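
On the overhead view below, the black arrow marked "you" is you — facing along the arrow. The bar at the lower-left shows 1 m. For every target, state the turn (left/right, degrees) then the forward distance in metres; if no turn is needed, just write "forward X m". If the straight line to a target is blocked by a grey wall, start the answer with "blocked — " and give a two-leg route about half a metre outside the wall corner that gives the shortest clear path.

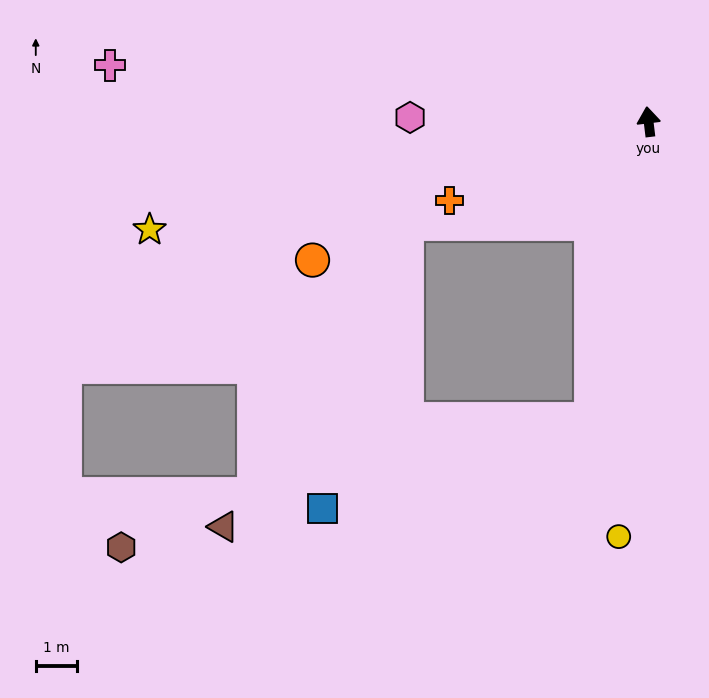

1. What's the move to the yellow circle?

turn left 169°, forward 10.1 m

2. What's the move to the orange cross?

turn left 105°, forward 5.2 m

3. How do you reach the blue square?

blocked — turn left 162°, forward 7.4 m, then turn right 61°, forward 6.9 m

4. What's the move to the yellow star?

turn left 95°, forward 12.4 m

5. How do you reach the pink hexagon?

turn left 82°, forward 5.8 m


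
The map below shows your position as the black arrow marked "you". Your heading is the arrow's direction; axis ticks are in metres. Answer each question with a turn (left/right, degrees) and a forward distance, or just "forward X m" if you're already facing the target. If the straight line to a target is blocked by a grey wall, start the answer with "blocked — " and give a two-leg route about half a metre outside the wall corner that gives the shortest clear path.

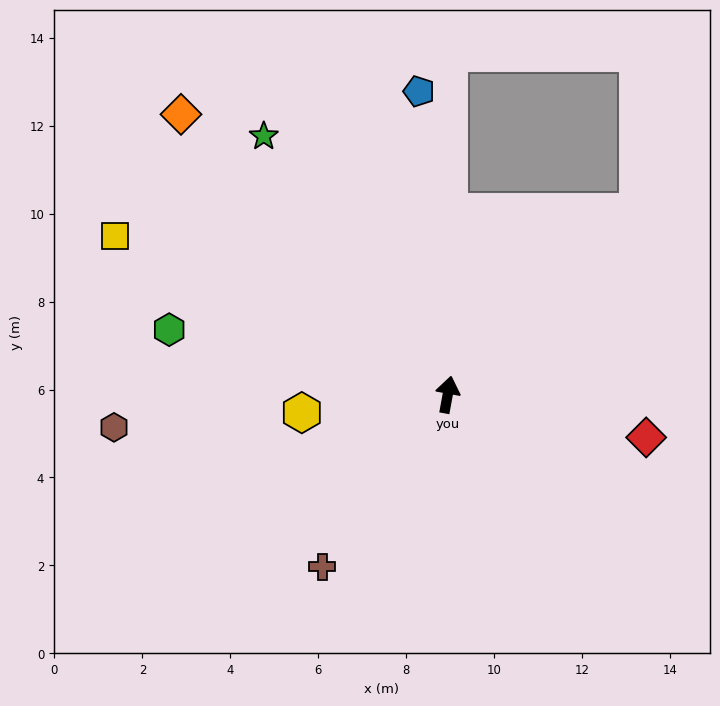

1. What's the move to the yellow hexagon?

turn left 107°, forward 3.3 m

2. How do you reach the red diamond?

turn right 92°, forward 4.6 m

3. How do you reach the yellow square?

turn left 75°, forward 8.4 m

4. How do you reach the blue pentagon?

turn left 16°, forward 6.9 m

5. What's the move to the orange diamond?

turn left 54°, forward 8.8 m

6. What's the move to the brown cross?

turn left 154°, forward 4.8 m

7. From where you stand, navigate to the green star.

turn left 46°, forward 7.2 m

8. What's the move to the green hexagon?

turn left 87°, forward 6.5 m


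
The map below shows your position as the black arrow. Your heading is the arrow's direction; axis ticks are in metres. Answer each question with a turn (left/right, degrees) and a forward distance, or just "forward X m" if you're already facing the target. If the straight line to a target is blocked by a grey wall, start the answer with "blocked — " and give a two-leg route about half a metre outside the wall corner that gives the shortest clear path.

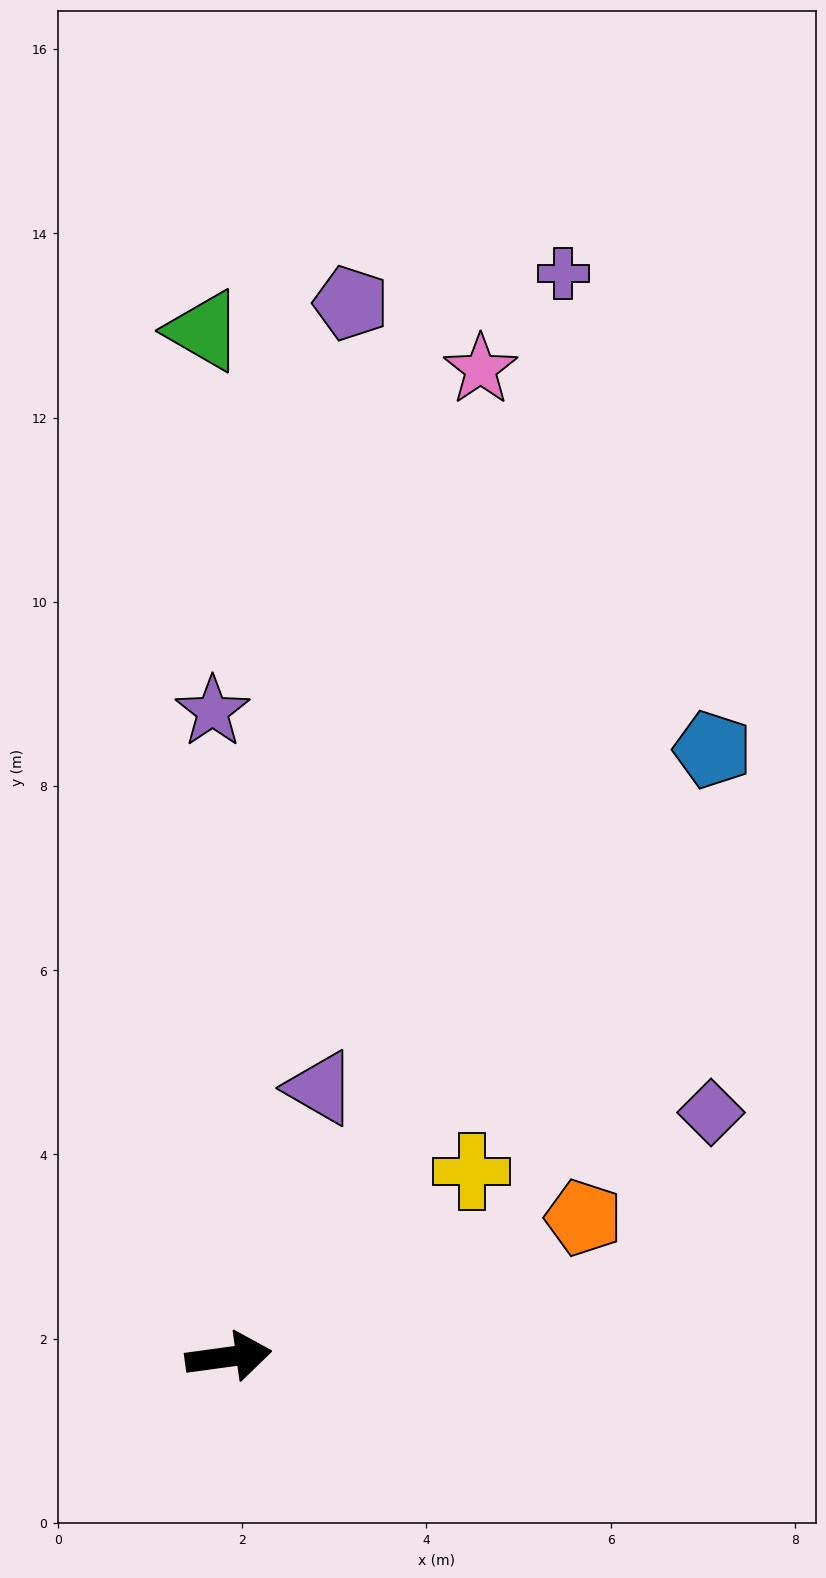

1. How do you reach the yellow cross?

turn left 30°, forward 3.3 m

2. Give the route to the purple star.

turn left 84°, forward 7.0 m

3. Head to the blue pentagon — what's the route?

turn left 44°, forward 8.4 m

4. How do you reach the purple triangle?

turn left 63°, forward 3.1 m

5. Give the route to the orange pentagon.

turn left 14°, forward 4.1 m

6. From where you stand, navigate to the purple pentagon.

turn left 76°, forward 11.5 m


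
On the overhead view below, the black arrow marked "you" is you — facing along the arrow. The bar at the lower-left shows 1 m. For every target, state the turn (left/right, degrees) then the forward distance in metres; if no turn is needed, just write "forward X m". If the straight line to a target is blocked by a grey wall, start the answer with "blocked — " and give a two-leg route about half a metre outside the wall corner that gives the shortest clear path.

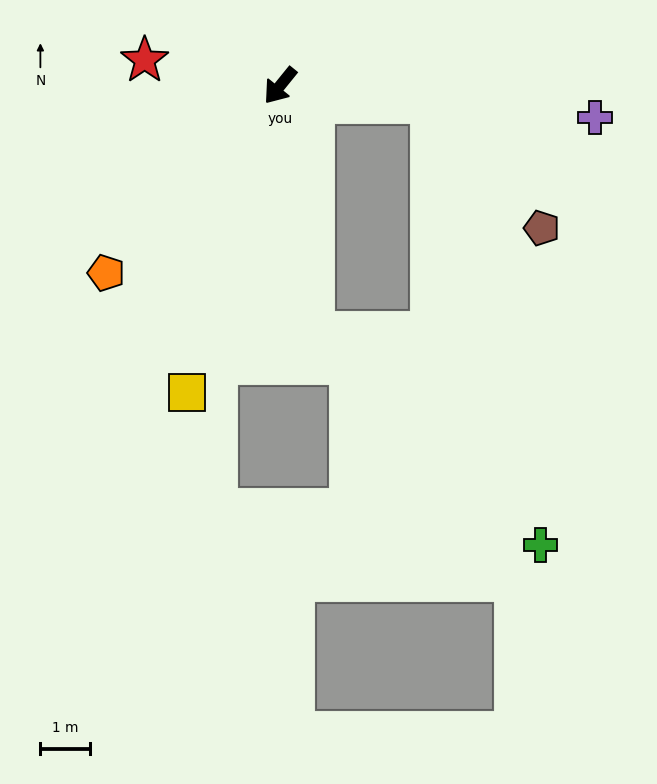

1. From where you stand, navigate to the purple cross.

turn left 123°, forward 6.4 m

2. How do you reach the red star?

turn right 62°, forward 2.8 m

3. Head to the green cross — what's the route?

blocked — turn left 47°, forward 5.1 m, then turn left 39°, forward 6.3 m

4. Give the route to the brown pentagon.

blocked — turn left 123°, forward 3.1 m, then turn right 43°, forward 3.4 m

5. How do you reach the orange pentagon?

turn right 4°, forward 5.2 m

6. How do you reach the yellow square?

turn left 22°, forward 6.5 m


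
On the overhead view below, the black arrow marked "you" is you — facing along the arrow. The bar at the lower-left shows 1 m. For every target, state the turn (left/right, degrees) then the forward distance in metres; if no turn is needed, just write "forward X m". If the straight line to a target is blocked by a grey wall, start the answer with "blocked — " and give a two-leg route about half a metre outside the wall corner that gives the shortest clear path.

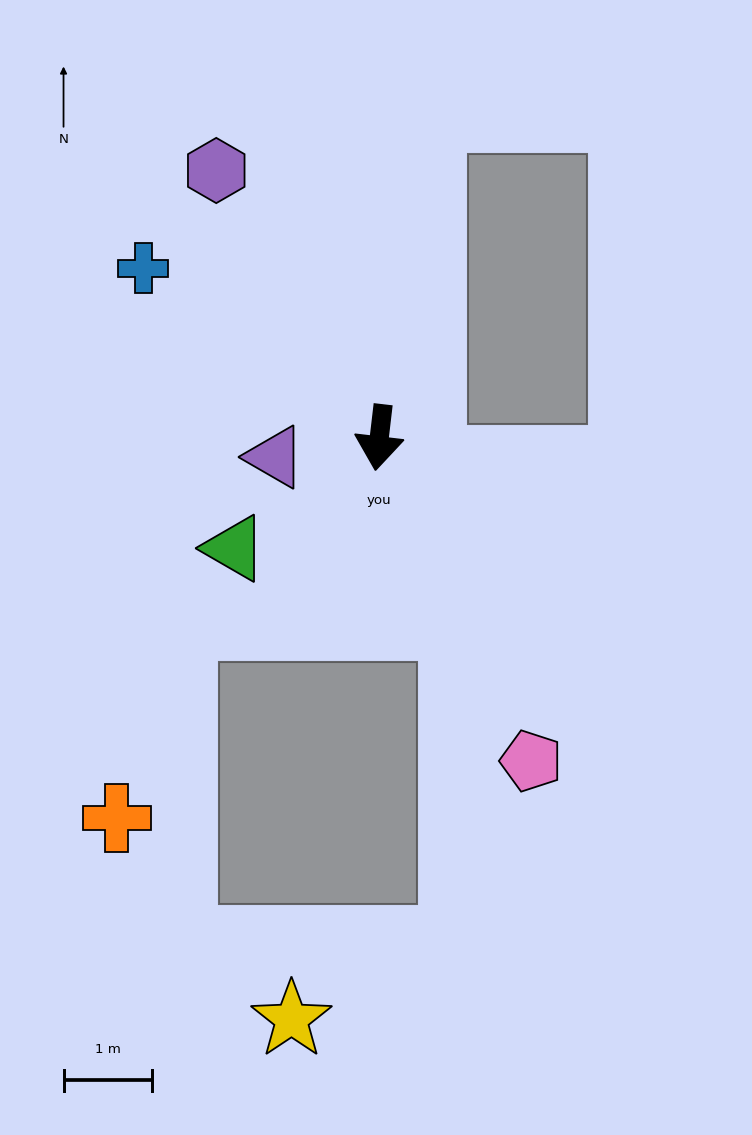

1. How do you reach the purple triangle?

turn right 73°, forward 1.2 m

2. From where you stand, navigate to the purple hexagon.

turn right 142°, forward 3.6 m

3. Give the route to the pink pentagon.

turn left 32°, forward 4.1 m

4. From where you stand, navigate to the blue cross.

turn right 119°, forward 3.3 m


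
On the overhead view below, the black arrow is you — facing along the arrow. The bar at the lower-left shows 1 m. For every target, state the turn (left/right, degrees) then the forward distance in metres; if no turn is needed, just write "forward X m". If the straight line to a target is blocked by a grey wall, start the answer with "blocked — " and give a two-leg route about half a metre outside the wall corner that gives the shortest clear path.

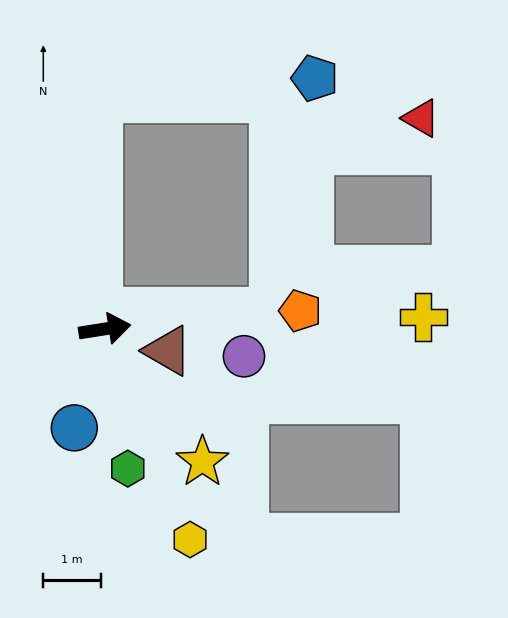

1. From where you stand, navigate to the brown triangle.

turn right 28°, forward 1.2 m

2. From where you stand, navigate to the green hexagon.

turn right 90°, forward 2.5 m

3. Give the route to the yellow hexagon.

turn right 77°, forward 4.0 m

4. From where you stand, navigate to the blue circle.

turn right 116°, forward 1.8 m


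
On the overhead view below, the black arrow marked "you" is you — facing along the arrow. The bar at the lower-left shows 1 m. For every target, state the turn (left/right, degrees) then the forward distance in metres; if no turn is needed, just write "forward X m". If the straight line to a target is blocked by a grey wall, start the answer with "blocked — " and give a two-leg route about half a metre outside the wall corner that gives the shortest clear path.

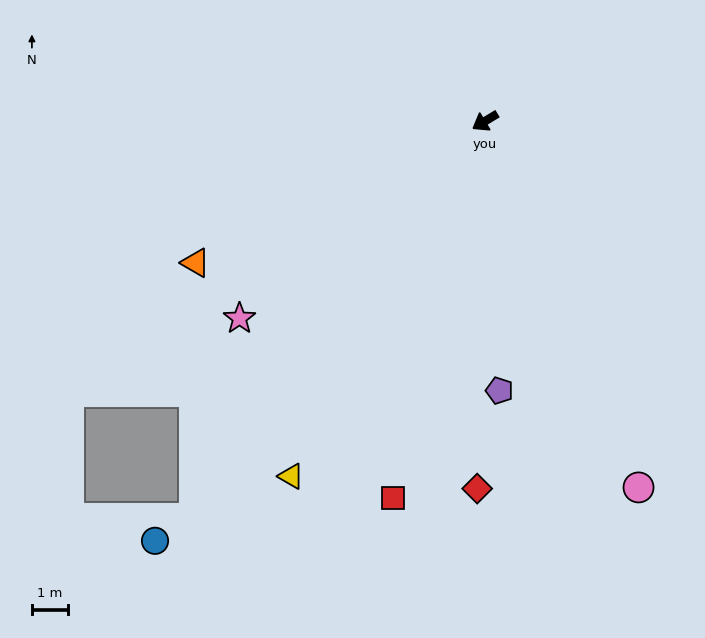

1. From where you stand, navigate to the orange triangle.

turn right 5°, forward 9.0 m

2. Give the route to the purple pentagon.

turn left 62°, forward 7.6 m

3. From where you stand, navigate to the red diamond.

turn left 58°, forward 10.3 m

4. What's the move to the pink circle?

turn left 82°, forward 11.1 m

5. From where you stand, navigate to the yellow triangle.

turn left 30°, forward 11.3 m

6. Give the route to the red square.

turn left 45°, forward 10.9 m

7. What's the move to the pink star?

turn left 8°, forward 8.8 m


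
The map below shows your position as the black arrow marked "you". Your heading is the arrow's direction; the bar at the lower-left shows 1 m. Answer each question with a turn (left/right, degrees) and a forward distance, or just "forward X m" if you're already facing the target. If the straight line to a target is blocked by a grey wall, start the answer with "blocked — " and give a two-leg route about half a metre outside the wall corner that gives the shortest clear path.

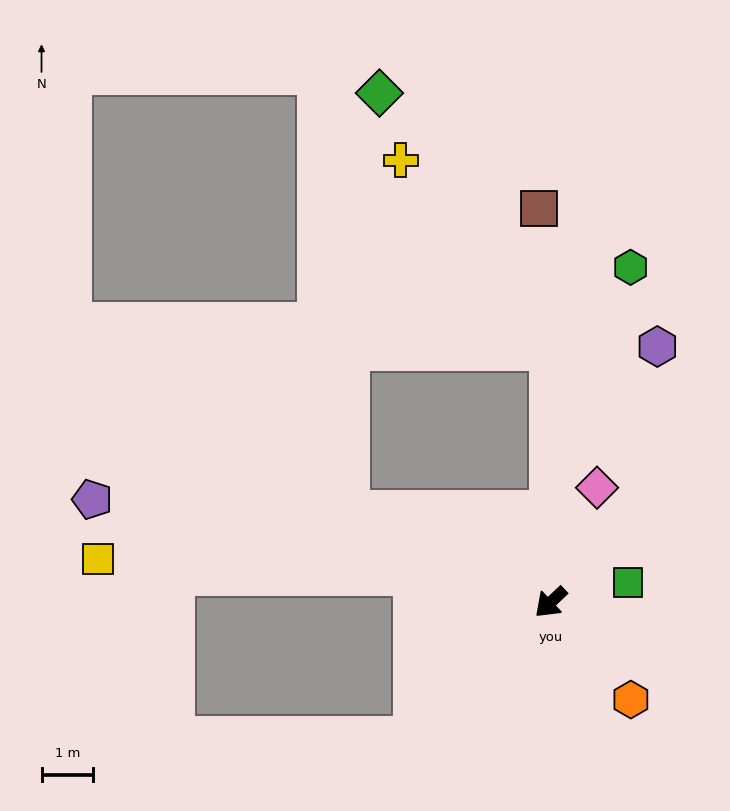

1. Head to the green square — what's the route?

turn left 151°, forward 1.5 m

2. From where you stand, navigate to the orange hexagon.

turn left 86°, forward 2.4 m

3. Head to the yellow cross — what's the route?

blocked — turn right 134°, forward 4.9 m, then turn left 39°, forward 4.7 m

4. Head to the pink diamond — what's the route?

turn right 155°, forward 2.4 m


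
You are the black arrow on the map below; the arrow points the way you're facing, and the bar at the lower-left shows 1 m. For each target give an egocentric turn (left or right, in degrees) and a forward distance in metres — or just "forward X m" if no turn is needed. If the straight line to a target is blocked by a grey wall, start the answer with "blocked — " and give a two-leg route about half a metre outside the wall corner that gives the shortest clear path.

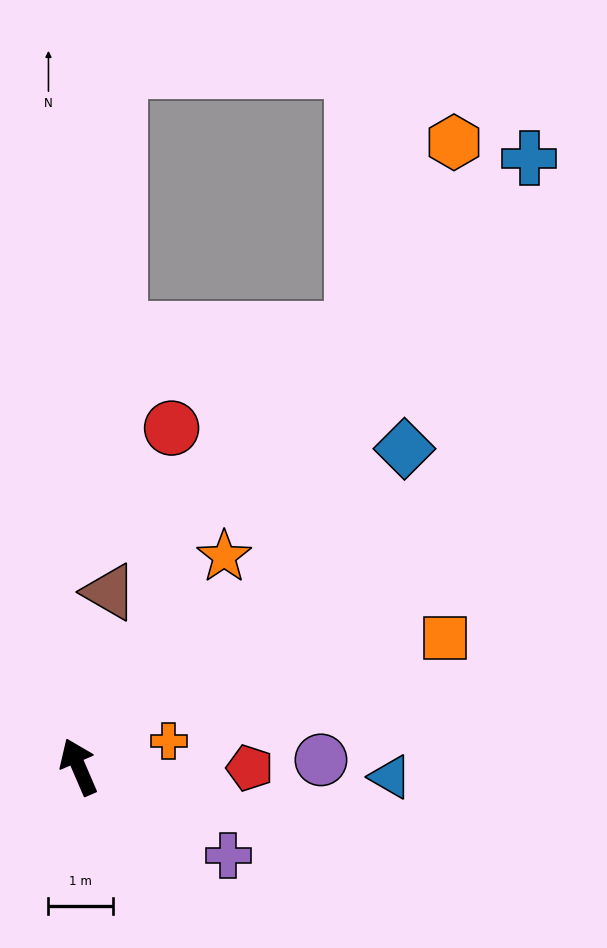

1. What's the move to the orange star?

turn right 58°, forward 3.9 m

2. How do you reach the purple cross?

turn right 144°, forward 2.7 m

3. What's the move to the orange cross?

turn right 97°, forward 1.4 m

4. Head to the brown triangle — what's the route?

turn right 33°, forward 2.7 m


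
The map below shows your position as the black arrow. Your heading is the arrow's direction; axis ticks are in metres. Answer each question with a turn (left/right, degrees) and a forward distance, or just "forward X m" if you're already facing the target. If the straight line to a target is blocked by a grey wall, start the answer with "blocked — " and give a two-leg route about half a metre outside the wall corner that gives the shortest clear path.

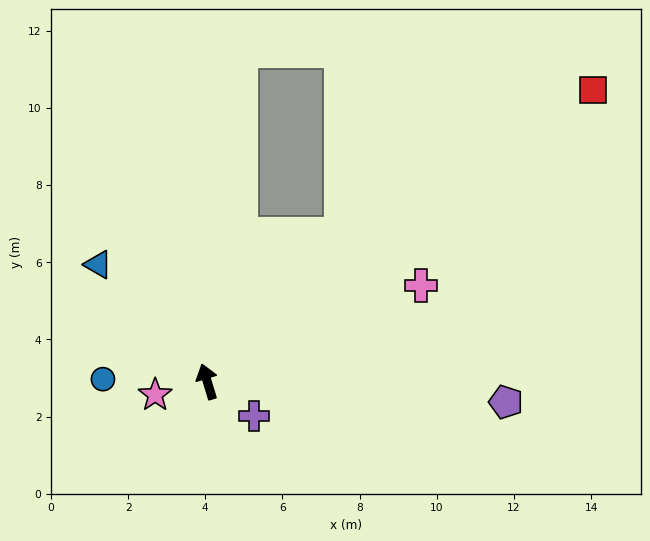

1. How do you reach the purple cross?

turn right 143°, forward 1.5 m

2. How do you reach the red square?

turn right 70°, forward 12.5 m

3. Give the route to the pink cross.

turn right 83°, forward 6.1 m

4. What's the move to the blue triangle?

turn left 26°, forward 4.1 m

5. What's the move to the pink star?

turn left 87°, forward 1.4 m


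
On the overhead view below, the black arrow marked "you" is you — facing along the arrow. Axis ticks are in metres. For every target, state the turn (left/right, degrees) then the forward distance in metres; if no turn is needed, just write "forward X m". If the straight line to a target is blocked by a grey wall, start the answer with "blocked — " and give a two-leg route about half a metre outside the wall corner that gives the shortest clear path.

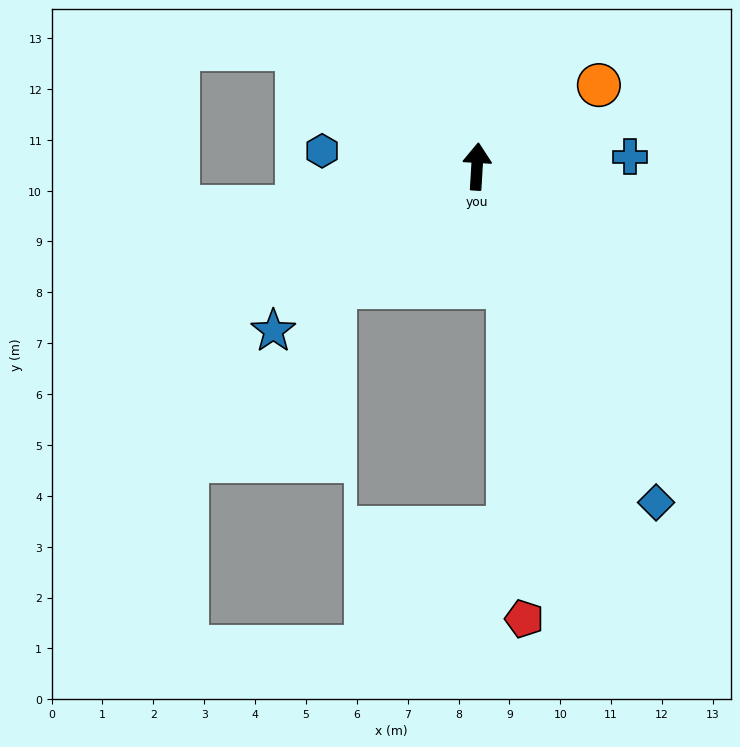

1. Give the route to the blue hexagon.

turn left 88°, forward 3.1 m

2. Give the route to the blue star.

turn left 132°, forward 5.1 m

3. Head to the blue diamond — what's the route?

turn right 149°, forward 7.5 m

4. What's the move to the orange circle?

turn right 53°, forward 2.9 m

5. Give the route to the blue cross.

turn right 83°, forward 3.0 m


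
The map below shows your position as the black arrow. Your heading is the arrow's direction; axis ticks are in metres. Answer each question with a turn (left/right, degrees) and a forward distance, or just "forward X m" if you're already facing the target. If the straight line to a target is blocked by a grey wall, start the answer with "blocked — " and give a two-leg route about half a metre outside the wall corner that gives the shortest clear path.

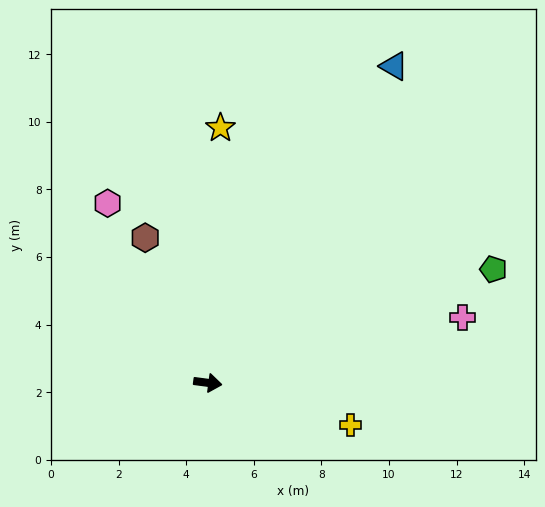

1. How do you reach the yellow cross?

turn right 9°, forward 4.4 m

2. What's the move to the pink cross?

turn left 22°, forward 7.8 m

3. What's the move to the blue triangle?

turn left 67°, forward 10.9 m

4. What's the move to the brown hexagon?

turn left 121°, forward 4.7 m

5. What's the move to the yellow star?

turn left 95°, forward 7.6 m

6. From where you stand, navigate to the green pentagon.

turn left 29°, forward 9.1 m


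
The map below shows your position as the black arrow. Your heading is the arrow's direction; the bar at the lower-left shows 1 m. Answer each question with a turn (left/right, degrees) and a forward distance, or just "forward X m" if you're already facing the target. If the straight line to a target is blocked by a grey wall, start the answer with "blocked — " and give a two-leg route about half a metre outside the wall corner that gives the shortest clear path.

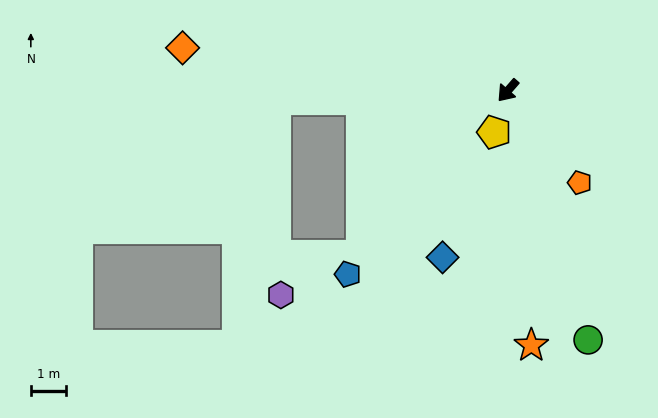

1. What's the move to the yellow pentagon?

turn left 23°, forward 1.2 m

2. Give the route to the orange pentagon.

turn left 79°, forward 3.3 m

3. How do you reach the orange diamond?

turn right 56°, forward 9.3 m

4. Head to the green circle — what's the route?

turn left 59°, forward 7.4 m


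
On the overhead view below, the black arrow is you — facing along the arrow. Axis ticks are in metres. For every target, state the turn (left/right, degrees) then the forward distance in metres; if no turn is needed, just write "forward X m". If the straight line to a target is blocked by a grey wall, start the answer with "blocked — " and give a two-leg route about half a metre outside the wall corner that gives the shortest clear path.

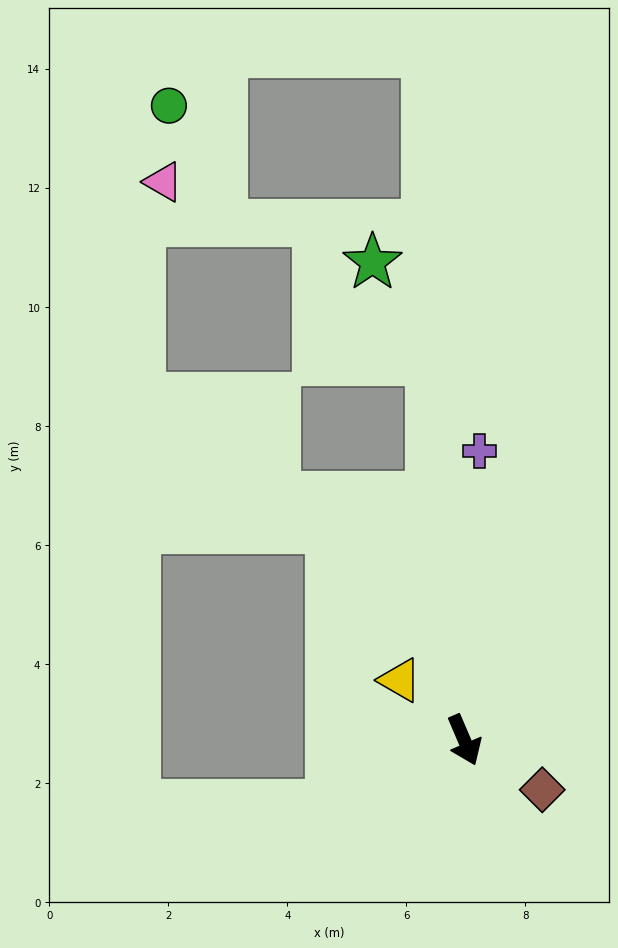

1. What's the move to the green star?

blocked — turn left 162°, forward 6.4 m, then turn left 26°, forward 1.9 m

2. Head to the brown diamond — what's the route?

turn left 34°, forward 1.6 m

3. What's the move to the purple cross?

turn left 154°, forward 4.9 m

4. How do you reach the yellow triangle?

turn right 156°, forward 1.5 m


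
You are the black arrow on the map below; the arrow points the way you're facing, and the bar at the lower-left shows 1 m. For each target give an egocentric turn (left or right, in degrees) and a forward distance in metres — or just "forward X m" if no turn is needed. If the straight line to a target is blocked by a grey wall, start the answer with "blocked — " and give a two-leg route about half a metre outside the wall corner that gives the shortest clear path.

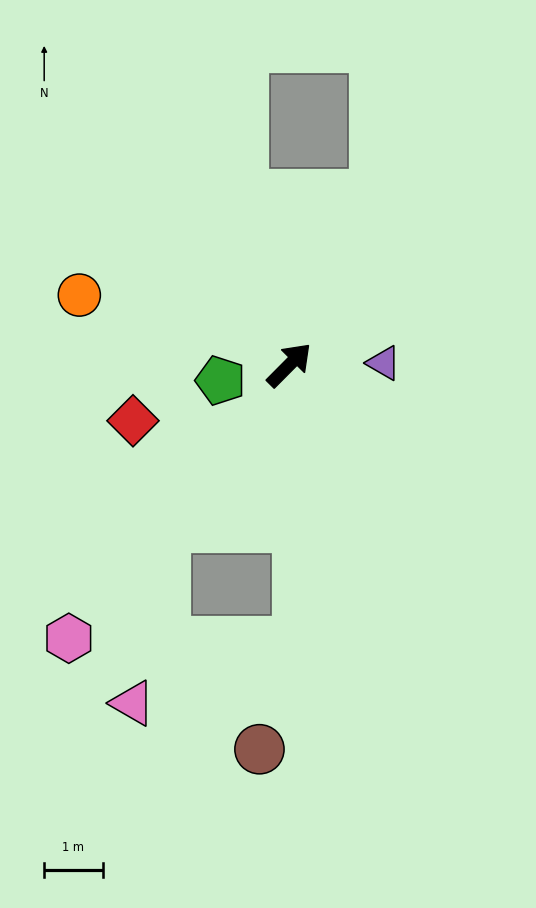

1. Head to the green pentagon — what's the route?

turn left 148°, forward 1.2 m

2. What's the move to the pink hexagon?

turn right 174°, forward 6.0 m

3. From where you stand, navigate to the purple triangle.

turn right 44°, forward 1.6 m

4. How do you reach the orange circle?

turn left 116°, forward 3.8 m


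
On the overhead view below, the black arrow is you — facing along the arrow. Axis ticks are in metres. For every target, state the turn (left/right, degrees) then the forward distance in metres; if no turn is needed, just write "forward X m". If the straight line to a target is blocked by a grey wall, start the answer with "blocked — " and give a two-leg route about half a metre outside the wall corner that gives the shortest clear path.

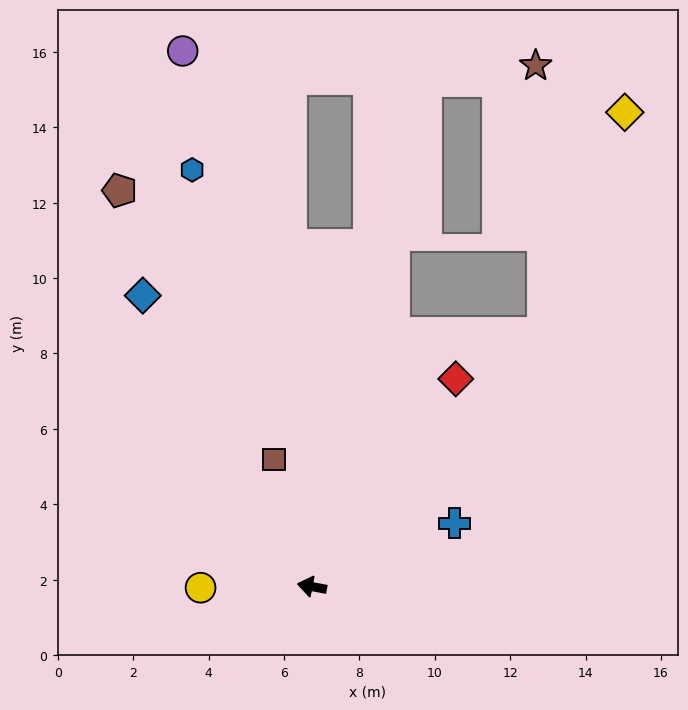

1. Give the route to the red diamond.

turn right 114°, forward 6.7 m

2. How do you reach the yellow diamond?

blocked — turn right 122°, forward 9.1 m, then turn left 22°, forward 6.3 m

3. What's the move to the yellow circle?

turn left 11°, forward 3.0 m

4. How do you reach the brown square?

turn right 63°, forward 3.5 m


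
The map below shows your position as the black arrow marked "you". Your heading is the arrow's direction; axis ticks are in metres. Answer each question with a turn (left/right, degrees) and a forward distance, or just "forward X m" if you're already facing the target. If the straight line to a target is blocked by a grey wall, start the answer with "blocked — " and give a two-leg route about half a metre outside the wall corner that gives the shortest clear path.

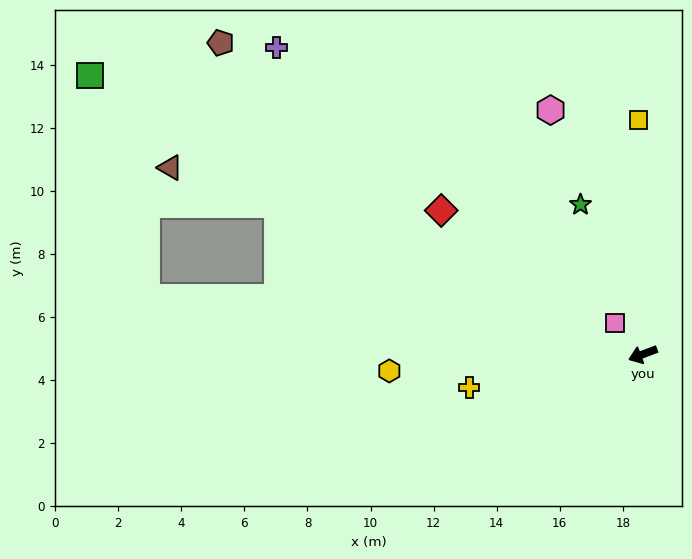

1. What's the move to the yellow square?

turn right 110°, forward 7.4 m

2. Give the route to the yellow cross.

turn right 10°, forward 5.6 m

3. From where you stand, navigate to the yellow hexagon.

turn right 17°, forward 8.1 m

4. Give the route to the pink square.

turn right 69°, forward 1.3 m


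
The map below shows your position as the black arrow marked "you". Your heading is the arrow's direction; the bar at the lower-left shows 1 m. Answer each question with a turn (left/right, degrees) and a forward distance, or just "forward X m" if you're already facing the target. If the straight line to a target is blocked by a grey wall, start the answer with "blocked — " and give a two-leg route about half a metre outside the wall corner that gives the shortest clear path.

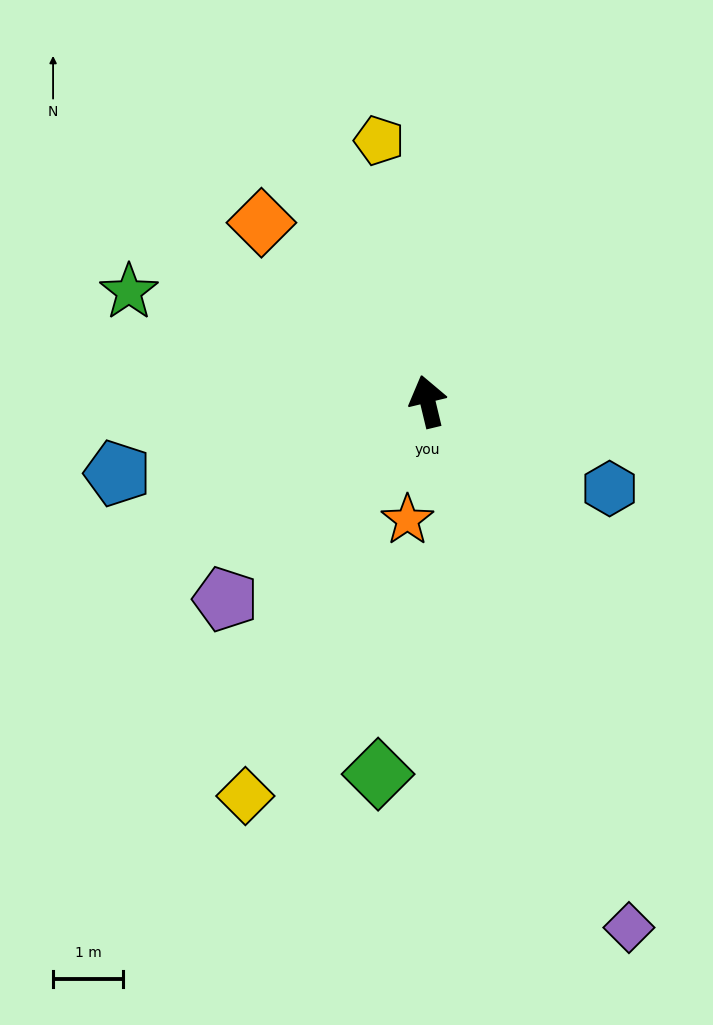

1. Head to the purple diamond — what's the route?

turn right 173°, forward 8.0 m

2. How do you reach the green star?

turn left 56°, forward 4.5 m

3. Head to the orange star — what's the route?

turn left 157°, forward 1.7 m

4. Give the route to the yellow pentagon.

turn right 3°, forward 3.8 m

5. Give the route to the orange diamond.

turn left 29°, forward 3.5 m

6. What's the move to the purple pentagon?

turn left 121°, forward 4.0 m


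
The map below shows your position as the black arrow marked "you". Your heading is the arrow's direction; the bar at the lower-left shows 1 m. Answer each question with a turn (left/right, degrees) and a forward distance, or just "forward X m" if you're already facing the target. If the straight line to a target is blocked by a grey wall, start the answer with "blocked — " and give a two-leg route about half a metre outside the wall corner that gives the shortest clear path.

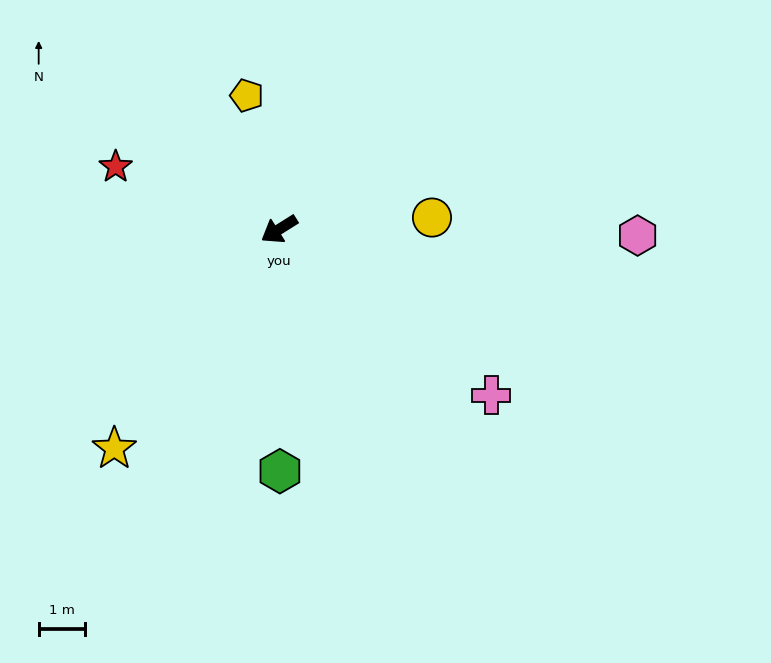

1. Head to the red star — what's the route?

turn right 53°, forward 3.8 m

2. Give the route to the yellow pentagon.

turn right 108°, forward 3.0 m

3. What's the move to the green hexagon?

turn left 58°, forward 5.2 m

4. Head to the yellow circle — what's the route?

turn left 152°, forward 3.3 m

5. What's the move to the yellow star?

turn left 21°, forward 5.9 m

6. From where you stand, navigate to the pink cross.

turn left 110°, forward 5.8 m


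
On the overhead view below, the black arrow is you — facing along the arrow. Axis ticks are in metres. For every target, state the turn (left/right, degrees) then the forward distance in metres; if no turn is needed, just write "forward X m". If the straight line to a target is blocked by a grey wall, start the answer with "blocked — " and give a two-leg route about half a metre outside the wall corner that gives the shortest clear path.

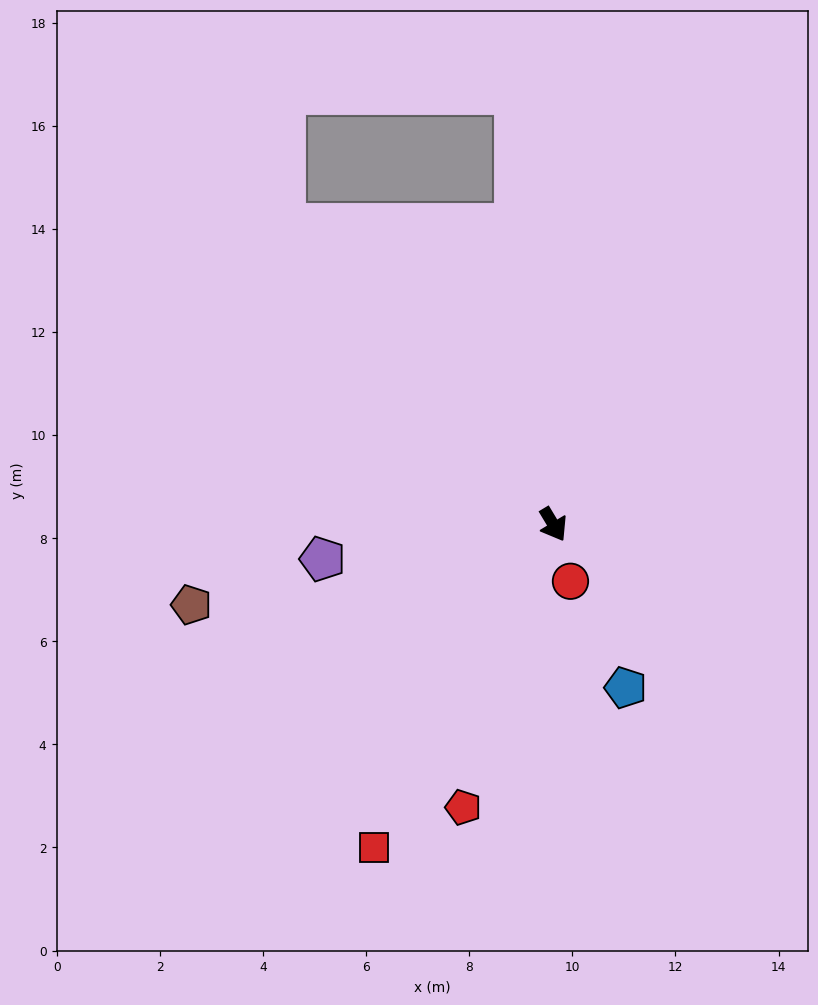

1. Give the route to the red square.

turn right 60°, forward 7.2 m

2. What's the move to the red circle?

turn right 14°, forward 1.2 m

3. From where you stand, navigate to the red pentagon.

turn right 49°, forward 5.8 m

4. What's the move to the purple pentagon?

turn right 113°, forward 4.5 m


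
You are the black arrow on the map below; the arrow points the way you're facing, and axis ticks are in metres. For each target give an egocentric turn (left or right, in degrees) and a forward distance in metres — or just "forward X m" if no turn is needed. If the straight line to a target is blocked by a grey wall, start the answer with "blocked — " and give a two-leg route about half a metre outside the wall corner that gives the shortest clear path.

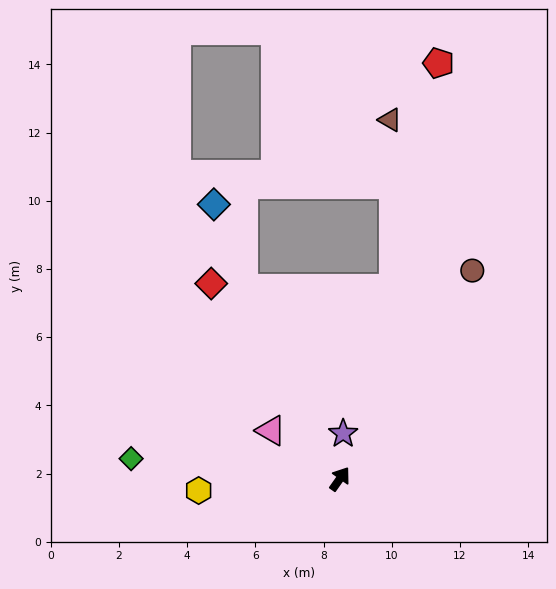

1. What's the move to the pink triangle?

turn left 90°, forward 2.5 m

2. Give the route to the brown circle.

turn left 3°, forward 7.2 m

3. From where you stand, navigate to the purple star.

turn left 31°, forward 1.3 m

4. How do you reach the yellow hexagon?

turn left 130°, forward 4.2 m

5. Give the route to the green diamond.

turn left 120°, forward 6.1 m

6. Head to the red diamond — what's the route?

turn left 69°, forward 6.9 m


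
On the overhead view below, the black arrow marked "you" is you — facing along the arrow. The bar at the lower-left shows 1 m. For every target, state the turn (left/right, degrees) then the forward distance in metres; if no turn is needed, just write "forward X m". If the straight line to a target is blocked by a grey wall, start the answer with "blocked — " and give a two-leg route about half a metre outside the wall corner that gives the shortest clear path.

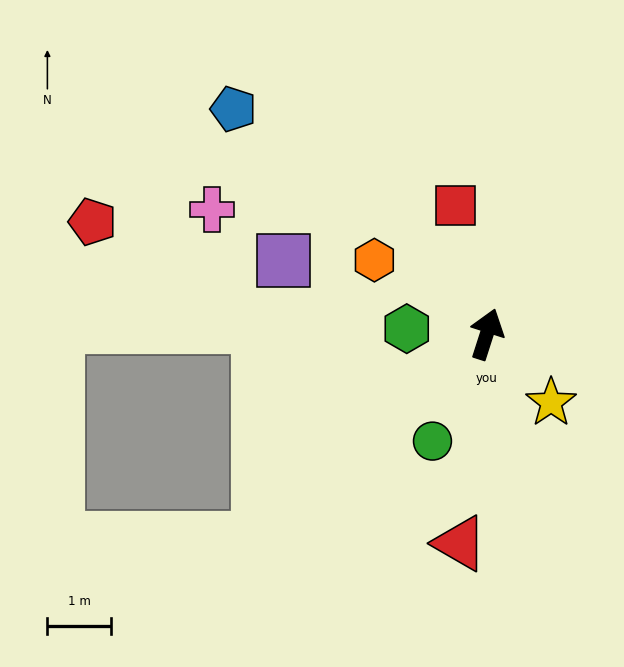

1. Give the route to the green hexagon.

turn left 104°, forward 1.3 m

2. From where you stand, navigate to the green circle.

turn left 171°, forward 1.9 m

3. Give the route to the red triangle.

turn right 169°, forward 3.3 m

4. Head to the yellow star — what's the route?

turn right 119°, forward 1.5 m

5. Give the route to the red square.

turn left 31°, forward 2.1 m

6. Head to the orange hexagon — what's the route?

turn left 74°, forward 2.1 m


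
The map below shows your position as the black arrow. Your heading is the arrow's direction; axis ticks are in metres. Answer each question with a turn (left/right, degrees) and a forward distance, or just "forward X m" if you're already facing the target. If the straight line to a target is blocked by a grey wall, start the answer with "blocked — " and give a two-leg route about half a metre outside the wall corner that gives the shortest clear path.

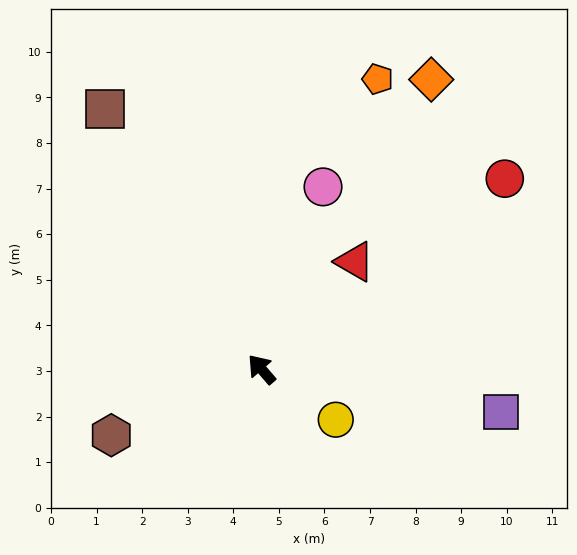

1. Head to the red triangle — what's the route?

turn right 82°, forward 3.1 m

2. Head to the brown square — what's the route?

turn right 10°, forward 6.7 m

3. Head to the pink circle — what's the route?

turn right 60°, forward 4.2 m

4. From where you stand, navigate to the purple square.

turn right 141°, forward 5.3 m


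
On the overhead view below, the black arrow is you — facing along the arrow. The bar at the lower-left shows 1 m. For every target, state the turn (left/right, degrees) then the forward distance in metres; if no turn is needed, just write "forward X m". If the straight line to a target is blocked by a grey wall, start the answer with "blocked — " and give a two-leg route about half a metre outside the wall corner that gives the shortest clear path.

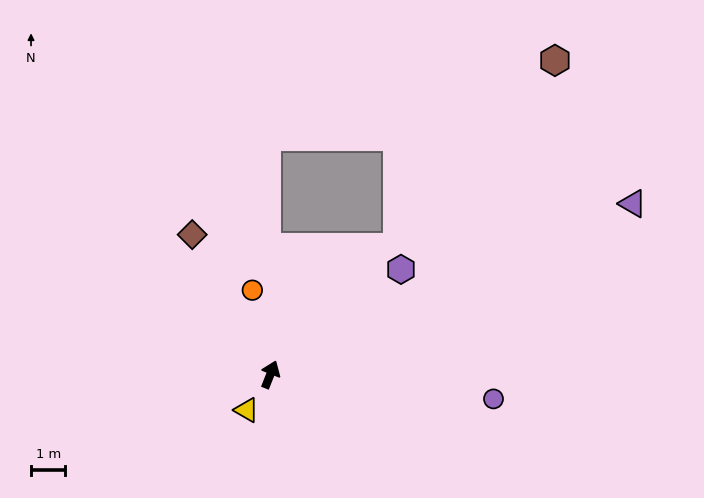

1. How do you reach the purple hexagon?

turn right 29°, forward 4.9 m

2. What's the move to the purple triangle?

turn right 43°, forward 11.6 m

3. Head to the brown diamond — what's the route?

turn left 51°, forward 4.7 m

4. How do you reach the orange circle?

turn left 34°, forward 2.5 m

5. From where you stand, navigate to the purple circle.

turn right 75°, forward 6.5 m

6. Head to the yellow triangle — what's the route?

turn left 168°, forward 1.2 m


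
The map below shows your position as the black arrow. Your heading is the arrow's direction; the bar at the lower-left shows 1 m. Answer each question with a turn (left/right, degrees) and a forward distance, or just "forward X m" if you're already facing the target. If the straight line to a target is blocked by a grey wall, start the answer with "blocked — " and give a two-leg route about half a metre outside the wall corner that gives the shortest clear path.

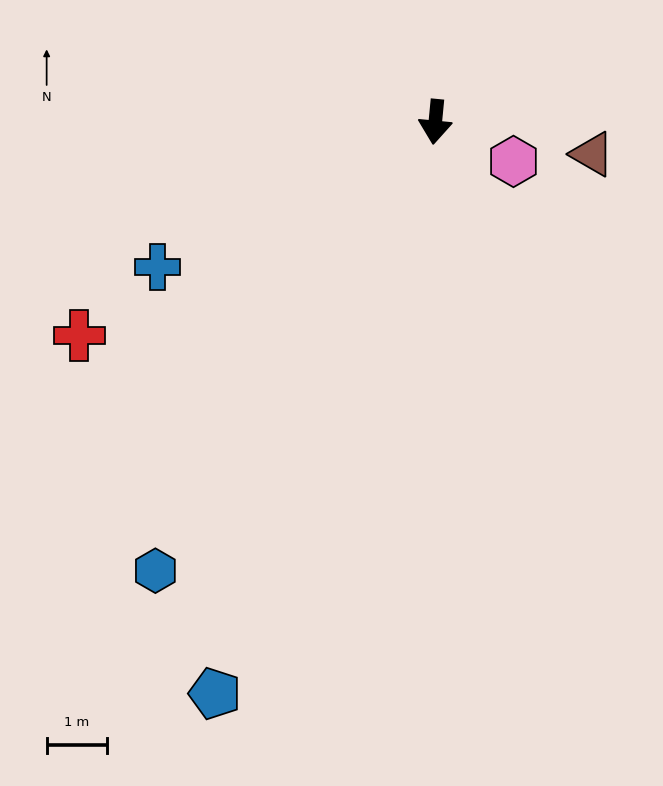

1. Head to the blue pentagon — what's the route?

turn right 16°, forward 10.1 m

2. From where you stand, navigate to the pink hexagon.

turn left 69°, forward 1.4 m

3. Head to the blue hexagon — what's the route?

turn right 26°, forward 8.8 m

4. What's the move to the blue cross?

turn right 57°, forward 5.2 m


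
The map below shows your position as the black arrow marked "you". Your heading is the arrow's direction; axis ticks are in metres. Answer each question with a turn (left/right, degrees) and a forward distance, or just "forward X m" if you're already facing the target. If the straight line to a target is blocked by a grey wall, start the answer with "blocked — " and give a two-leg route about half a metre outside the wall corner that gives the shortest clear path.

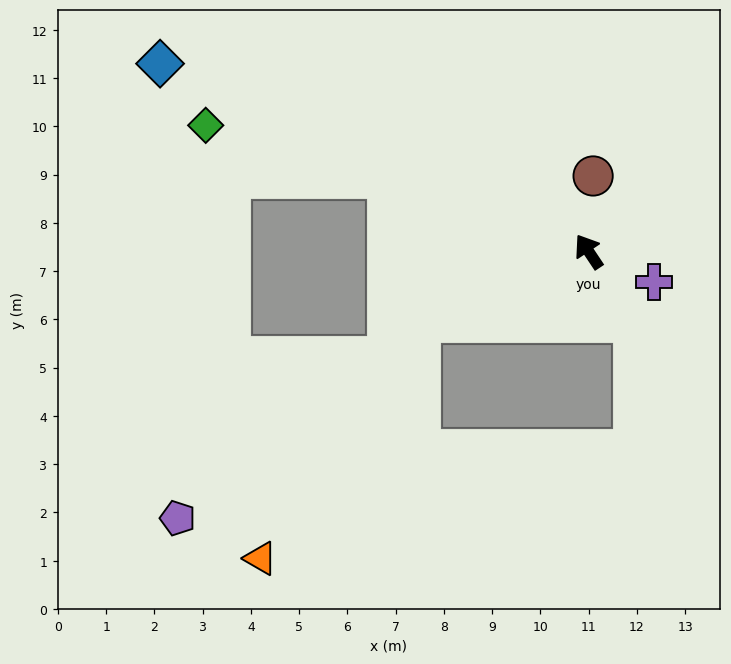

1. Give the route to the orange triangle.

blocked — turn left 79°, forward 3.8 m, then turn left 33°, forward 5.9 m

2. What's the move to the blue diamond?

turn left 33°, forward 9.7 m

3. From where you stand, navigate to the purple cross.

turn right 149°, forward 1.5 m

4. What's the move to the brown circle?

turn right 37°, forward 1.6 m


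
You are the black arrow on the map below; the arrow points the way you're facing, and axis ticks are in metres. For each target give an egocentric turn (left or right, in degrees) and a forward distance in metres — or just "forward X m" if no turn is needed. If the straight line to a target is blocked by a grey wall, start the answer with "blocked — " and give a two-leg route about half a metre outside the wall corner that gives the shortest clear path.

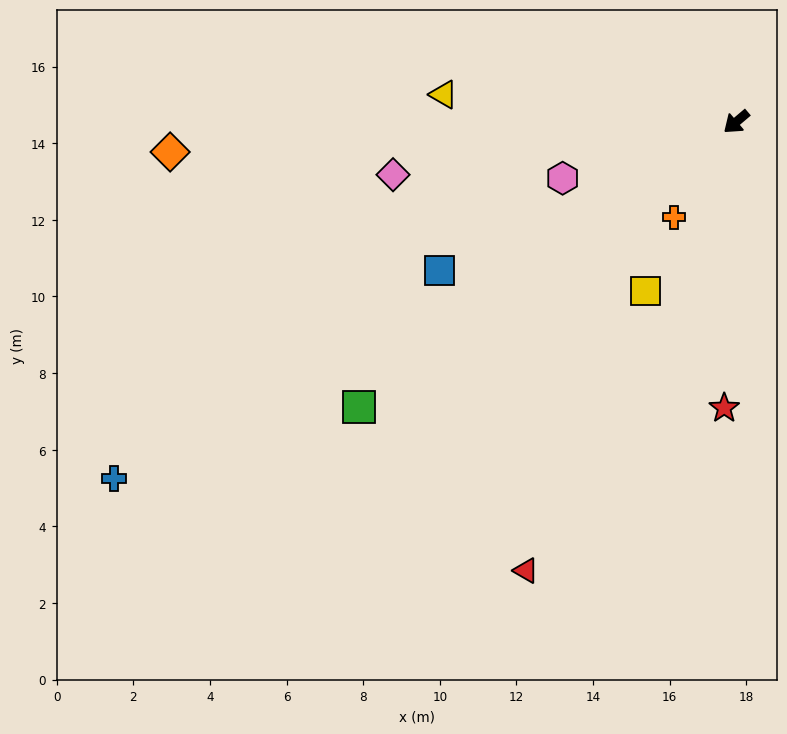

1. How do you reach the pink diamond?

turn right 32°, forward 9.1 m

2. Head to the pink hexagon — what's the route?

turn right 22°, forward 4.8 m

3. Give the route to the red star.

turn left 47°, forward 7.5 m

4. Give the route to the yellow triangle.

turn right 46°, forward 7.7 m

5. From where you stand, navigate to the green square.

turn right 3°, forward 12.4 m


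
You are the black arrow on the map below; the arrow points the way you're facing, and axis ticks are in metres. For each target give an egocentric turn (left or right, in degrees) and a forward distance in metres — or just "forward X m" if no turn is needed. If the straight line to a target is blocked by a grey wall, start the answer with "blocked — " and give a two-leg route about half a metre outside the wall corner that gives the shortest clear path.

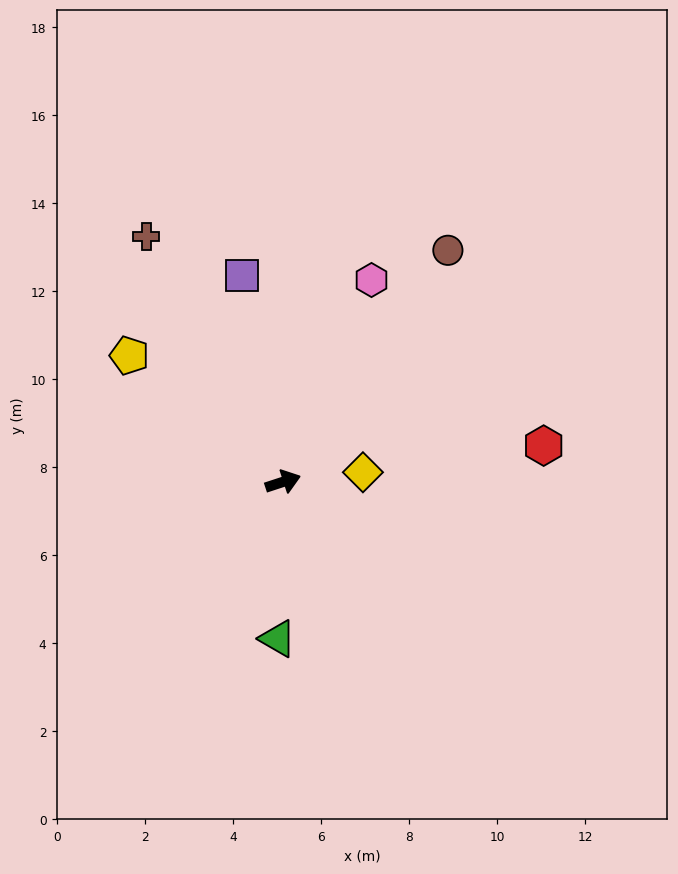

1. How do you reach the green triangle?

turn right 110°, forward 3.6 m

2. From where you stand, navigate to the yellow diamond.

turn right 11°, forward 1.8 m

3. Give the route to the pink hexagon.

turn left 48°, forward 5.0 m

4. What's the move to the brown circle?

turn left 36°, forward 6.5 m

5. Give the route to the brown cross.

turn left 101°, forward 6.4 m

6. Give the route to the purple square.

turn left 83°, forward 4.8 m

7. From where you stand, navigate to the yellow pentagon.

turn left 122°, forward 4.5 m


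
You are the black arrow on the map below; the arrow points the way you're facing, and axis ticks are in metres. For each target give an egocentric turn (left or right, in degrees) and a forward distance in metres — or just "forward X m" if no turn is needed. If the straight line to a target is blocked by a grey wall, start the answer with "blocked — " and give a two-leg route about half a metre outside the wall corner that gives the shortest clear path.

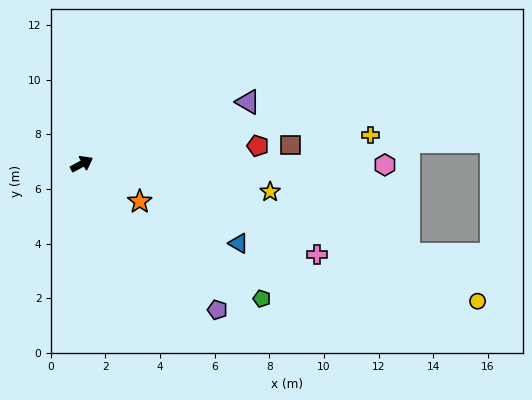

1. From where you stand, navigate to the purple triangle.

turn right 8°, forward 6.5 m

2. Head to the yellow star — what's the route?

turn right 37°, forward 7.0 m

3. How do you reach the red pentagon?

turn right 22°, forward 6.5 m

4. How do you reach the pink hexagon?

turn right 28°, forward 11.1 m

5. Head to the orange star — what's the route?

turn right 61°, forward 2.5 m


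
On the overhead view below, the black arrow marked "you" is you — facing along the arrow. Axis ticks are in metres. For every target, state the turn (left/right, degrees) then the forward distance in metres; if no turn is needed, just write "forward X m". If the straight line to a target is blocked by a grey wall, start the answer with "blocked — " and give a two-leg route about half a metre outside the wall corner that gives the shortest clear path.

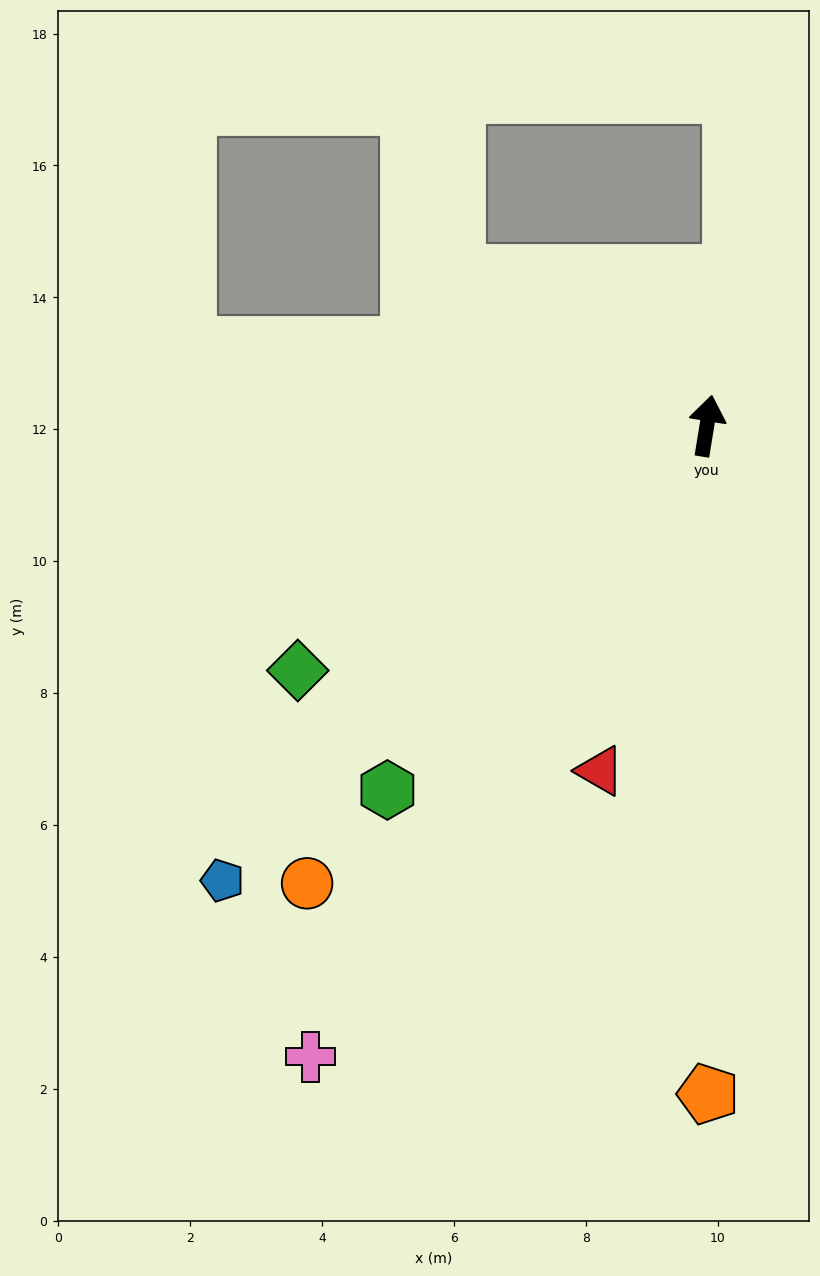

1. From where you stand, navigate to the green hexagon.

turn left 148°, forward 7.3 m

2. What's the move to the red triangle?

turn left 172°, forward 5.5 m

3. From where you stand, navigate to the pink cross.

turn left 157°, forward 11.3 m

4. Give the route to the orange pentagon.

turn right 171°, forward 10.1 m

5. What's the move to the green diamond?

turn left 130°, forward 7.2 m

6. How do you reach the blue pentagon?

turn left 142°, forward 10.1 m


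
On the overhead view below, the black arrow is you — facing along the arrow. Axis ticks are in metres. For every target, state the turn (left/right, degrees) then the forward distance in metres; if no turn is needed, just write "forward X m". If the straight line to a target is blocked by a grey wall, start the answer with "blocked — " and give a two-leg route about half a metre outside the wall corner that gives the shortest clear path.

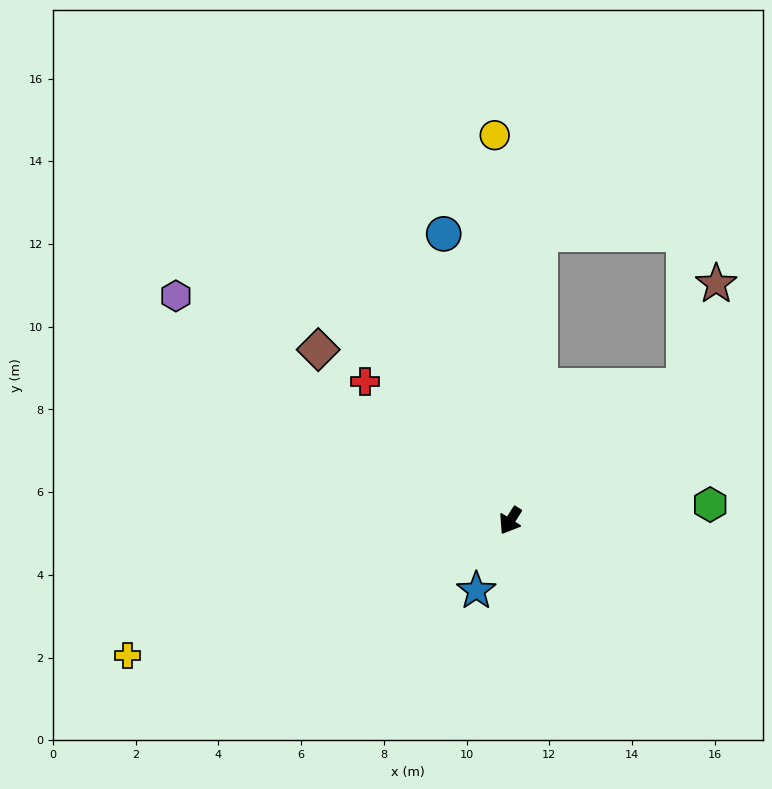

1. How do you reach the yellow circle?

turn right 145°, forward 9.3 m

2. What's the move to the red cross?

turn right 102°, forward 4.9 m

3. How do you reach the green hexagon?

turn left 127°, forward 4.9 m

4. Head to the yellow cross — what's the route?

turn right 38°, forward 9.8 m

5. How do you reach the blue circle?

turn right 135°, forward 7.1 m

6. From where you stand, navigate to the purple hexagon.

turn right 92°, forward 9.7 m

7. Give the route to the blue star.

turn left 6°, forward 1.9 m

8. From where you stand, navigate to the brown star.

blocked — turn left 160°, forward 5.3 m, then turn left 34°, forward 2.6 m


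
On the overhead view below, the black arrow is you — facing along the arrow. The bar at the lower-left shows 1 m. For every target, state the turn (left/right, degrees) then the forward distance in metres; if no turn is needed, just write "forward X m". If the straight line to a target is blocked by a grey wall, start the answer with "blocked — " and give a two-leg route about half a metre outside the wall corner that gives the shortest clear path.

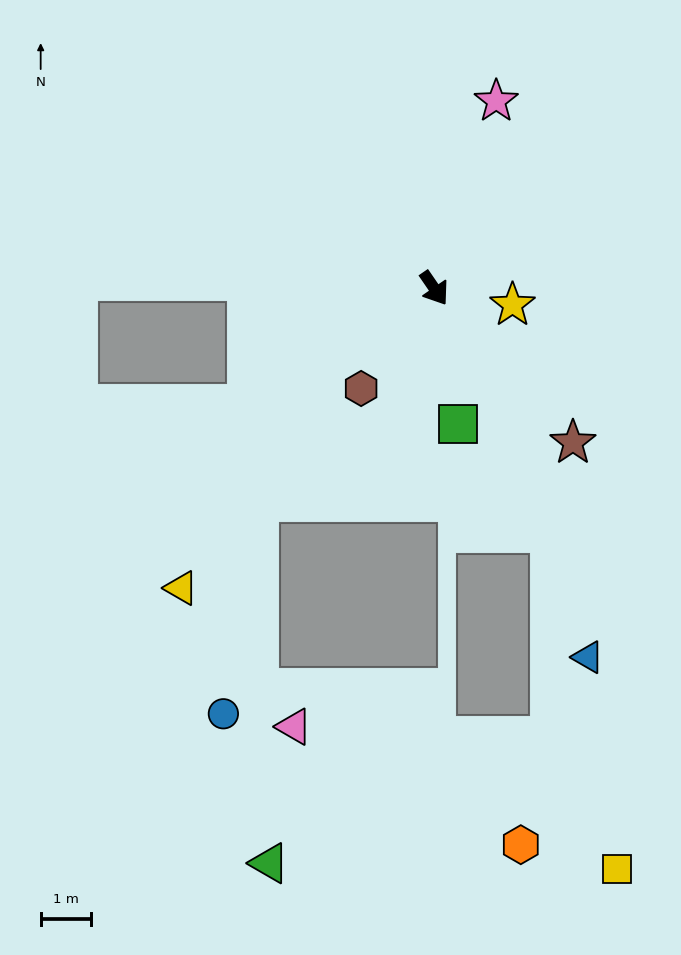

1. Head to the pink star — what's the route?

turn left 127°, forward 3.9 m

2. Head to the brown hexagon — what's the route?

turn right 71°, forward 2.5 m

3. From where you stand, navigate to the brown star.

turn left 7°, forward 4.2 m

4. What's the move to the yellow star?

turn left 44°, forward 1.6 m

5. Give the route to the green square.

turn right 25°, forward 2.8 m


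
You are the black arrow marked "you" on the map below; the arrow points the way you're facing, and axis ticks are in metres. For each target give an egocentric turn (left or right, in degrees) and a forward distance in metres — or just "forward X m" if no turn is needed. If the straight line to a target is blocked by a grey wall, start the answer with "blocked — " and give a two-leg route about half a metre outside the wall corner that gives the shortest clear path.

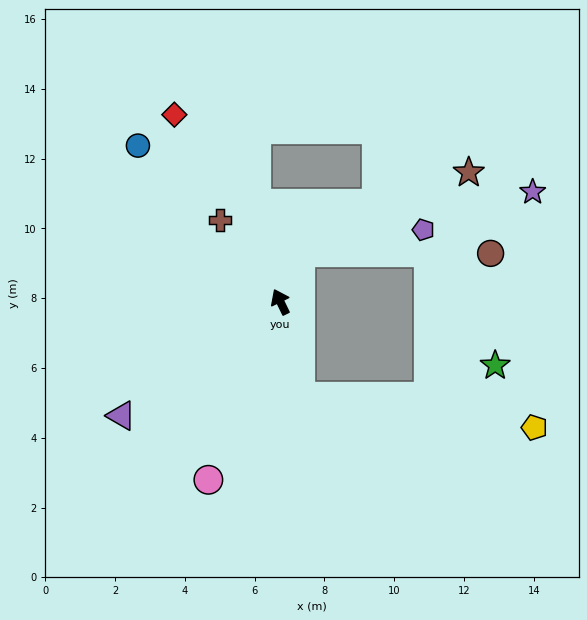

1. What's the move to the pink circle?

turn left 132°, forward 5.5 m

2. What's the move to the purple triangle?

turn left 100°, forward 5.6 m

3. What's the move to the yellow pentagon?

blocked — turn left 166°, forward 2.8 m, then turn left 71°, forward 6.8 m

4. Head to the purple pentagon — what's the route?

blocked — turn right 48°, forward 1.5 m, then turn right 57°, forward 3.6 m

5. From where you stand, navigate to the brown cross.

turn left 10°, forward 2.9 m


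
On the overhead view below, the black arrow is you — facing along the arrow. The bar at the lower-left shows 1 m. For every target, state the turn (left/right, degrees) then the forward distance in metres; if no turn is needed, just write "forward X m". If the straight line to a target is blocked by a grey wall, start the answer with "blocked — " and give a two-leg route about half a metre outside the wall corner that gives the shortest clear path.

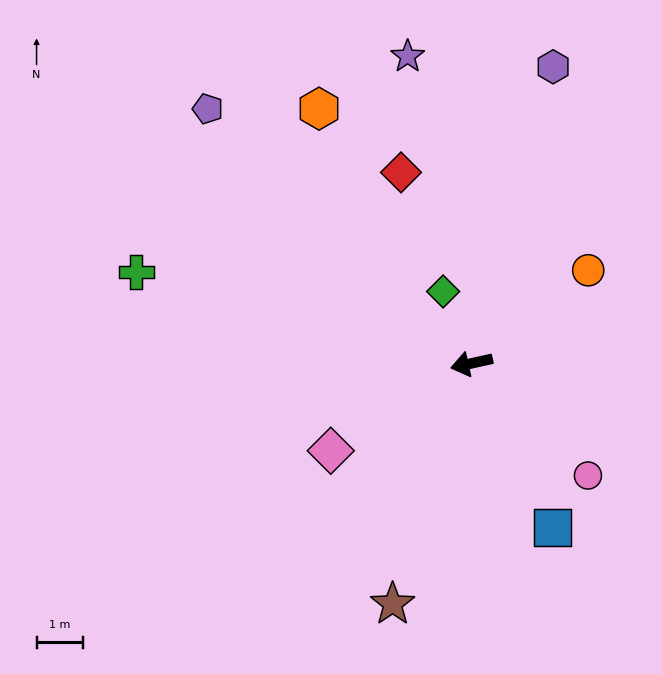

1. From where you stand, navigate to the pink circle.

turn left 124°, forward 3.5 m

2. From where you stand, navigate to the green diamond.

turn right 81°, forward 1.7 m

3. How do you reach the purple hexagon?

turn right 118°, forward 6.7 m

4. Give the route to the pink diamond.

turn left 19°, forward 3.6 m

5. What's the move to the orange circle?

turn right 154°, forward 3.2 m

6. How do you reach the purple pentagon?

turn right 56°, forward 7.9 m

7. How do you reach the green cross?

turn right 28°, forward 7.5 m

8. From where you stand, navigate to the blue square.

turn left 104°, forward 4.0 m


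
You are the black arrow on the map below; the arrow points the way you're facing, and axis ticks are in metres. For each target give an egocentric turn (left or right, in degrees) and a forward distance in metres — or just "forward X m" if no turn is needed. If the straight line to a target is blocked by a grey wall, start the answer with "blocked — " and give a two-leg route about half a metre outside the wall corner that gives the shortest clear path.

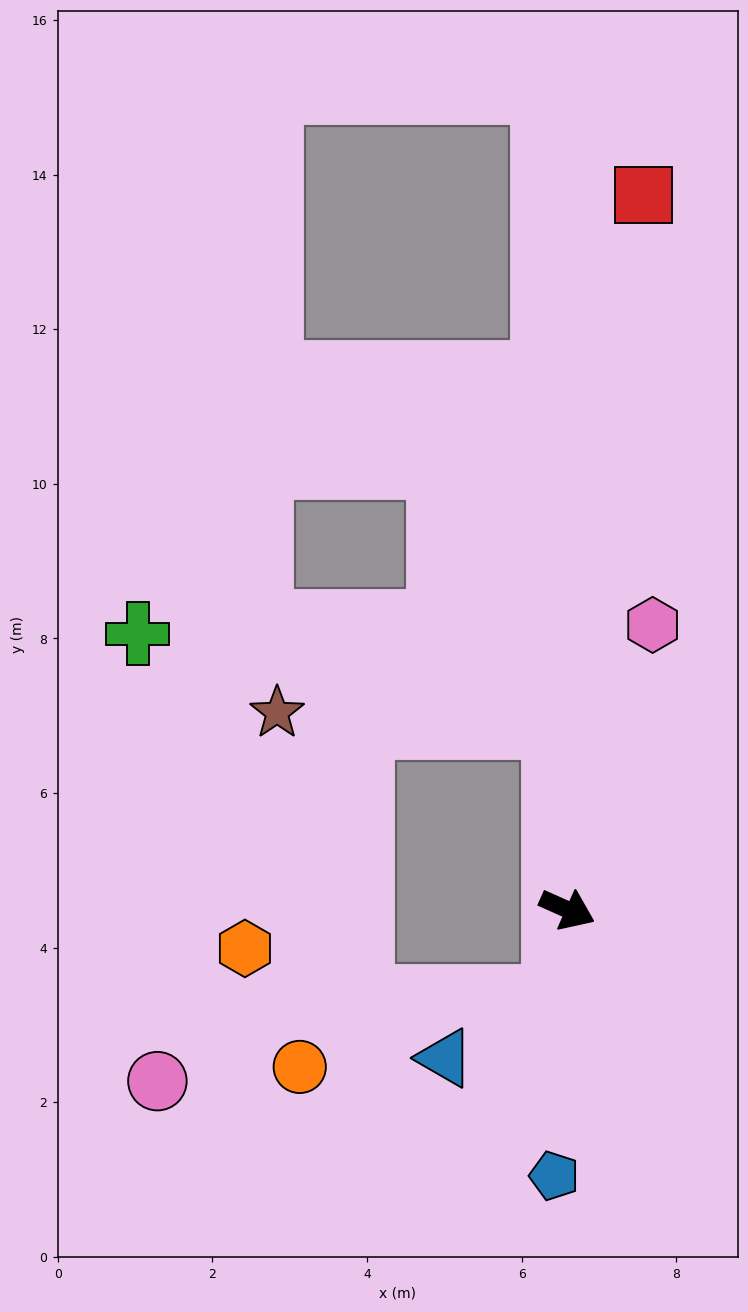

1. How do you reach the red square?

turn left 108°, forward 9.3 m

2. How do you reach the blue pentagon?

turn right 69°, forward 3.4 m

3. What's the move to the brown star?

blocked — turn left 118°, forward 2.4 m, then turn left 83°, forward 3.6 m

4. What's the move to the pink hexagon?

turn left 97°, forward 3.8 m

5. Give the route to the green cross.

blocked — turn left 118°, forward 2.4 m, then turn left 73°, forward 5.5 m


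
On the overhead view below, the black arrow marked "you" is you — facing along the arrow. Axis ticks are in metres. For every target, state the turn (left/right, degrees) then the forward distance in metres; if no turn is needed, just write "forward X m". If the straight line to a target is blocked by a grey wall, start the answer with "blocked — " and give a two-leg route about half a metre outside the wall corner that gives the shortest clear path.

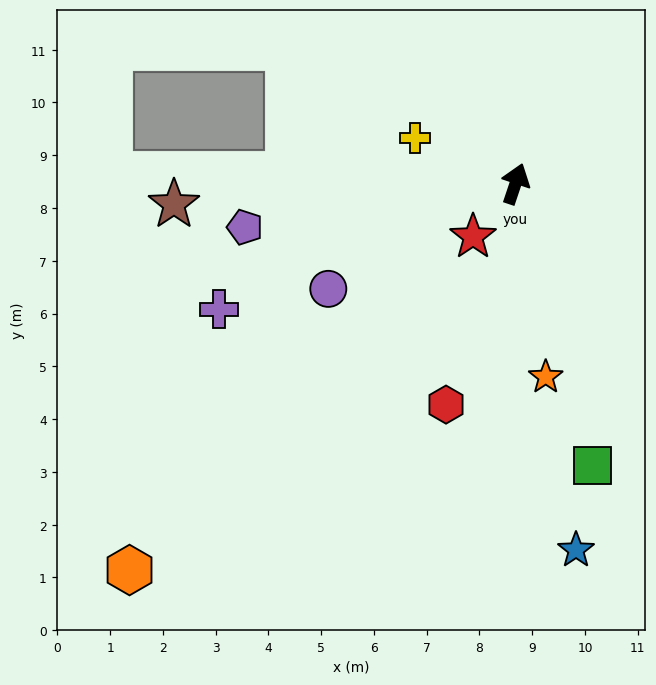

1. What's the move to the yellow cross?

turn left 84°, forward 2.1 m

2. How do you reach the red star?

turn left 160°, forward 1.3 m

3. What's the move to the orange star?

turn right 153°, forward 3.7 m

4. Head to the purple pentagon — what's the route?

turn left 118°, forward 5.2 m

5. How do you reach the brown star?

turn left 112°, forward 6.5 m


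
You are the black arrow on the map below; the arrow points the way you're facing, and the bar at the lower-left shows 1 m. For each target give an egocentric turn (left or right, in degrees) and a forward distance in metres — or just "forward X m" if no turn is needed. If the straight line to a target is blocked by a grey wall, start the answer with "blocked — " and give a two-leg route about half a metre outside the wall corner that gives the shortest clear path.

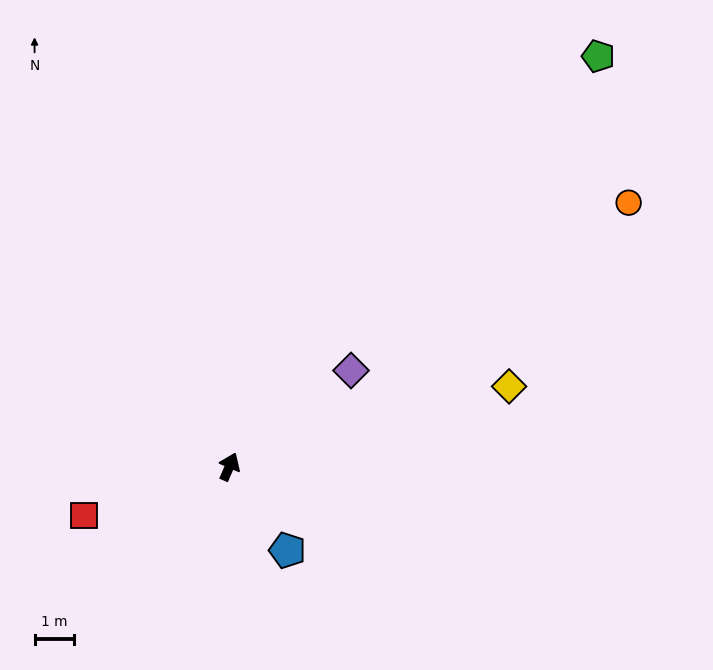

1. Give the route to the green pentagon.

turn right 19°, forward 14.1 m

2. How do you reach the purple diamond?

turn right 28°, forward 3.9 m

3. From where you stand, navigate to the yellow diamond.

turn right 51°, forward 7.4 m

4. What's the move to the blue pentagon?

turn right 122°, forward 2.6 m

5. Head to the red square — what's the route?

turn left 132°, forward 3.9 m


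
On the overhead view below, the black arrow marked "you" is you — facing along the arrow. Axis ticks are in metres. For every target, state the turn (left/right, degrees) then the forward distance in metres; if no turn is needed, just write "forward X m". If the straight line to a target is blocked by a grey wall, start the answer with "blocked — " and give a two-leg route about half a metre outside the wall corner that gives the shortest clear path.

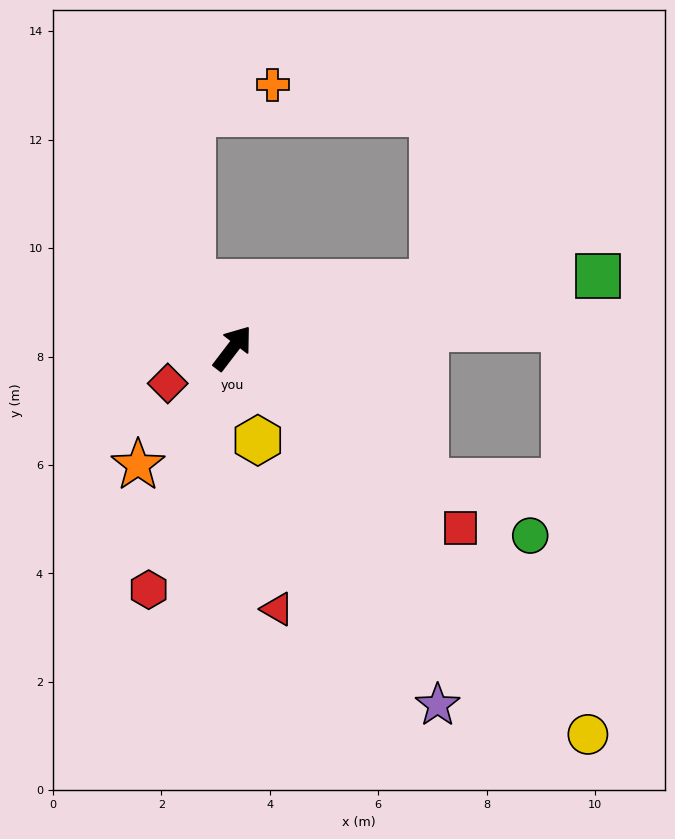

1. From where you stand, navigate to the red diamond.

turn left 156°, forward 1.4 m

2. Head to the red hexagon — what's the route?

turn right 162°, forward 4.7 m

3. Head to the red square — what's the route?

turn right 91°, forward 5.4 m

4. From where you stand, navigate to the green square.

turn right 41°, forward 6.9 m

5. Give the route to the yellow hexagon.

turn right 127°, forward 1.8 m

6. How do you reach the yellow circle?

turn right 100°, forward 9.7 m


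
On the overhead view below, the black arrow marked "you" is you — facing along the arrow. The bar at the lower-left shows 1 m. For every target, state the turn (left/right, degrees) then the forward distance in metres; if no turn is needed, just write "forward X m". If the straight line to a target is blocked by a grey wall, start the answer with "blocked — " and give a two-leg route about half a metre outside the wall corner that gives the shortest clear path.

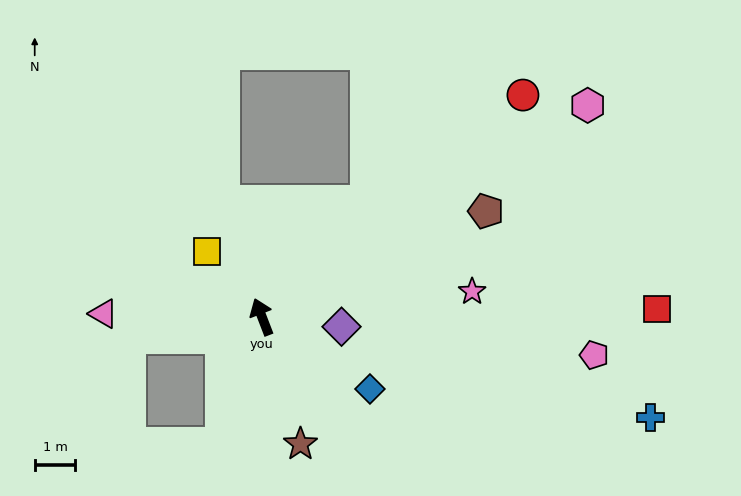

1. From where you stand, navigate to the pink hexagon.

turn right 78°, forward 9.5 m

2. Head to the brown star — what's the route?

turn left 176°, forward 3.3 m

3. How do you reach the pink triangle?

turn left 68°, forward 3.9 m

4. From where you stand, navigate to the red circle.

turn right 71°, forward 8.4 m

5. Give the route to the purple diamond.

turn right 118°, forward 2.0 m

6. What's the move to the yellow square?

turn left 19°, forward 2.1 m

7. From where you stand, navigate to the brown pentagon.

turn right 86°, forward 6.1 m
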